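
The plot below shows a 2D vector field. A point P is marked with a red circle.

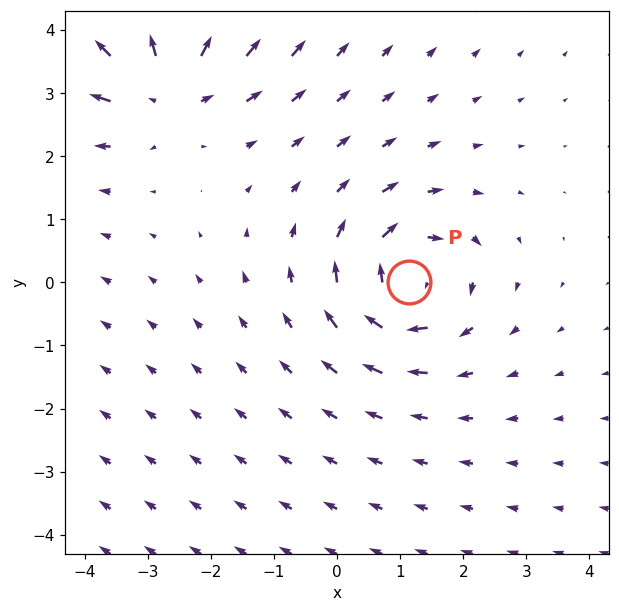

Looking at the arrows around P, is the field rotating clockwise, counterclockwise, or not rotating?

Near P at (1.1, 0.0) the arrows circulate clockwise. The curl (z-component) there is about -4; negative curl means clockwise rotation.

clockwise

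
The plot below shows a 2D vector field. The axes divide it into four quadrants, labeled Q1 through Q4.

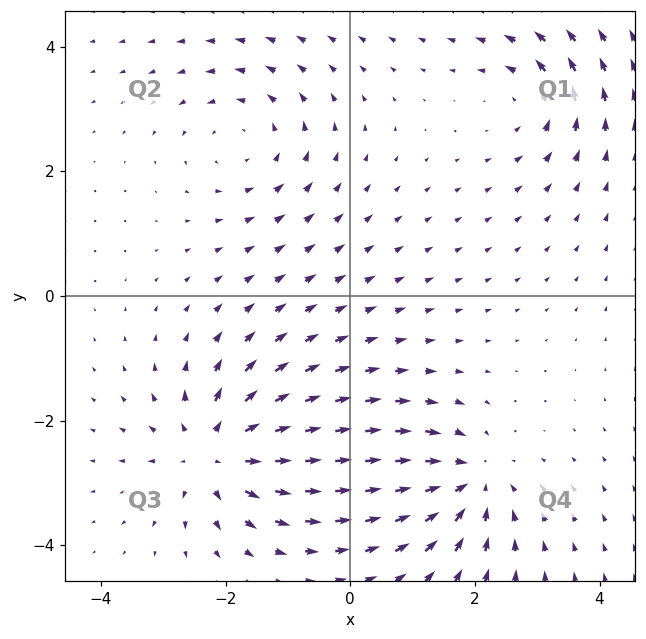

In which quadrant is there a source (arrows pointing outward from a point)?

The source sits at approximately (-2.2, -2.5), which lies in quadrant Q3. The divergence there is about +5, positive as expected for a source.

Q3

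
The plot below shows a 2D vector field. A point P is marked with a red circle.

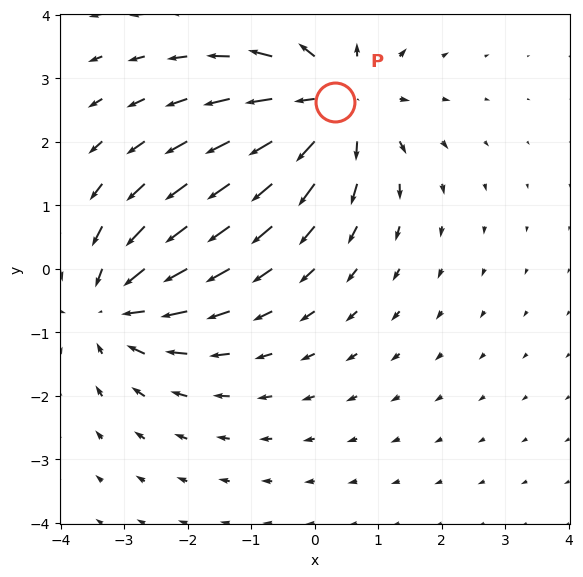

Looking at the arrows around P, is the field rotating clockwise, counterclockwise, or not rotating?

Near P at (0.3, 2.6) the arrows show no circulation. The curl there is ≈0.

not rotating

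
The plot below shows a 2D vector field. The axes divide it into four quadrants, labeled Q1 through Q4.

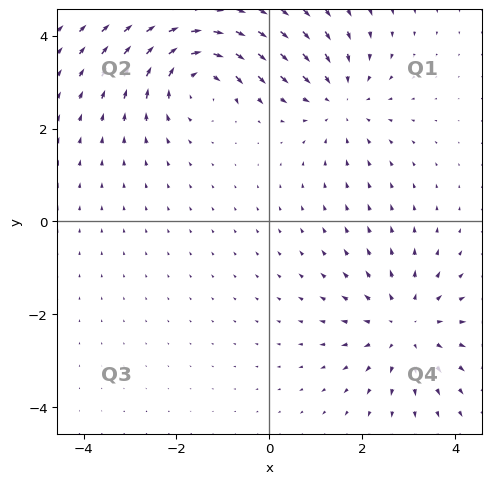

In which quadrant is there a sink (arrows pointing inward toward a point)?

Q1

The sink sits at approximately (1.5, 2.6), which lies in quadrant Q1. The divergence there is about -3, negative as expected for a sink.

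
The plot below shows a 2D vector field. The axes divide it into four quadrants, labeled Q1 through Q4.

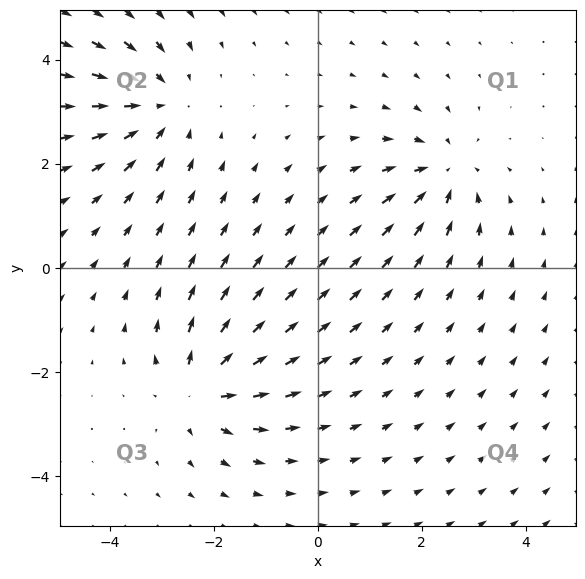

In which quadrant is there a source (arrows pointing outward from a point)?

Q3

The source sits at approximately (-2.3, -2.3), which lies in quadrant Q3. The divergence there is about +5, positive as expected for a source.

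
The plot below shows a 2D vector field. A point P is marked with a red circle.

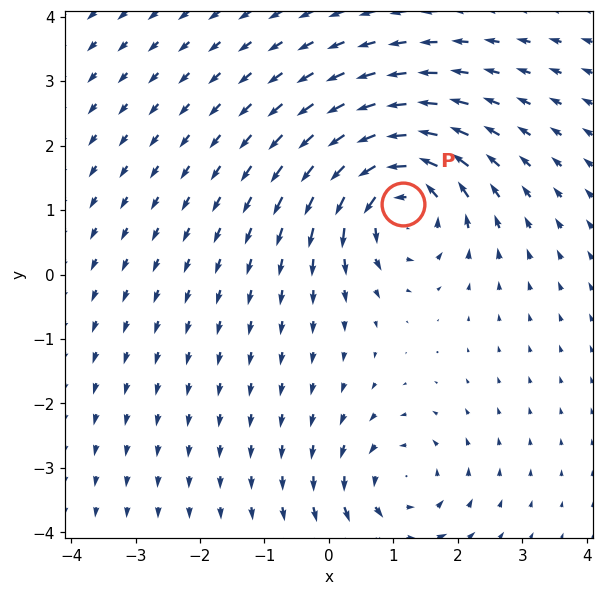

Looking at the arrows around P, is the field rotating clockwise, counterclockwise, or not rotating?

Near P at (1.1, 1.1) the arrows circulate counterclockwise. The curl (z-component) there is about +6; positive curl means counterclockwise rotation.

counterclockwise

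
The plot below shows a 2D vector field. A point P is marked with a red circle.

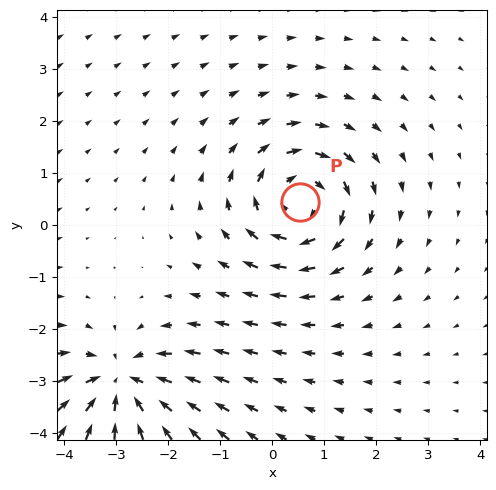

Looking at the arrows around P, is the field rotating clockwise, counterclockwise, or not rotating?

clockwise

Near P at (0.5, 0.4) the arrows circulate clockwise. The curl (z-component) there is about -5; negative curl means clockwise rotation.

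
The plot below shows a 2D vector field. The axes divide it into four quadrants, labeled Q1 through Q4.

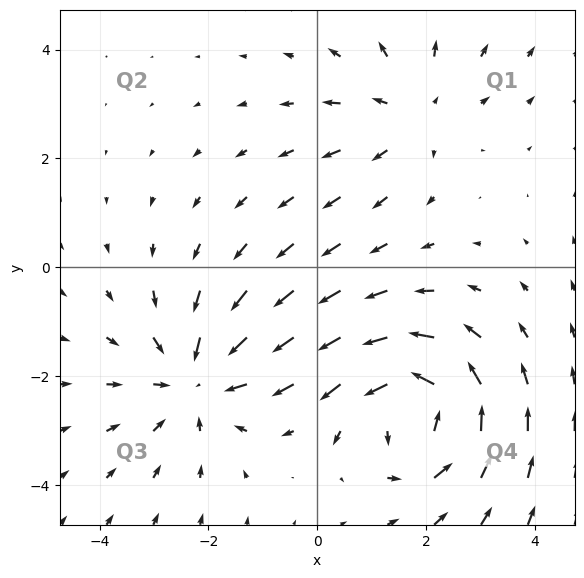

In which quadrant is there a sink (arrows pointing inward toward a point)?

Q3

The sink sits at approximately (-2.2, -2.1), which lies in quadrant Q3. The divergence there is about -4, negative as expected for a sink.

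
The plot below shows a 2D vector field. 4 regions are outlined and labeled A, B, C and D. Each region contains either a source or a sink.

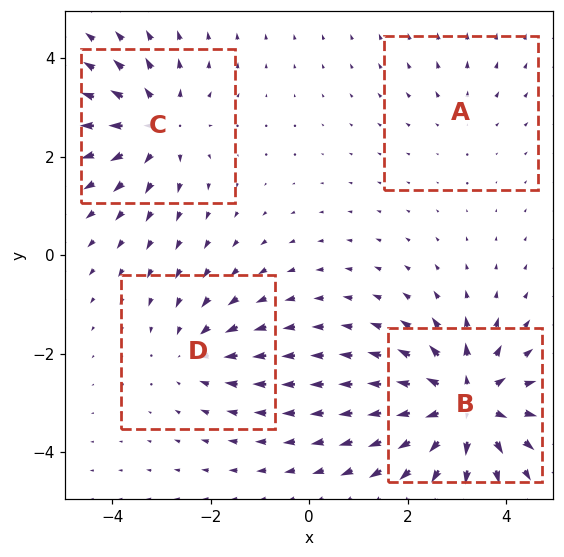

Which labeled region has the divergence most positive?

Divergence at each region's feature centre — A: about +2, B: about +8, C: about +5, D: about -4. Region B is most positive.

B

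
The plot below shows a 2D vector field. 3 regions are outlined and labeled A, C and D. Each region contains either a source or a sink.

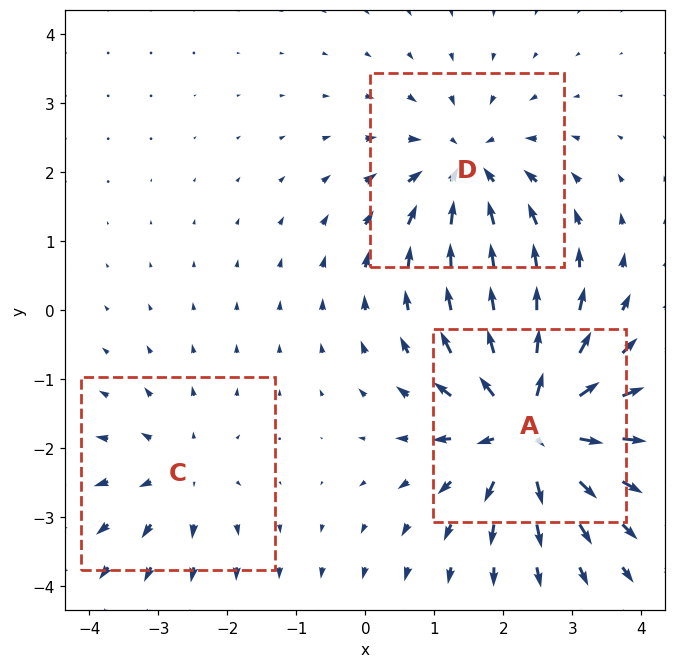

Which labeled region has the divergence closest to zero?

Divergence at each region's feature centre — A: about +5, C: about +2, D: about -3. Region C is closest to zero.

C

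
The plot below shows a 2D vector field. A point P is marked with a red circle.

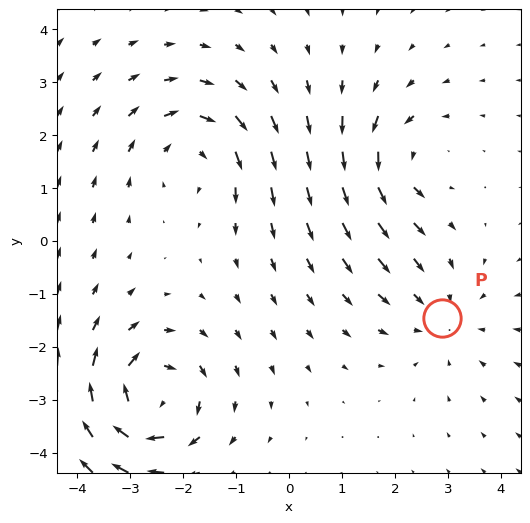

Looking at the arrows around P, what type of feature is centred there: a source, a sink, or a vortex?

At P (2.9, -1.5) the arrows converge inward. Divergence about -3, curl ≈0 — negative divergence with near-zero curl is a sink.

sink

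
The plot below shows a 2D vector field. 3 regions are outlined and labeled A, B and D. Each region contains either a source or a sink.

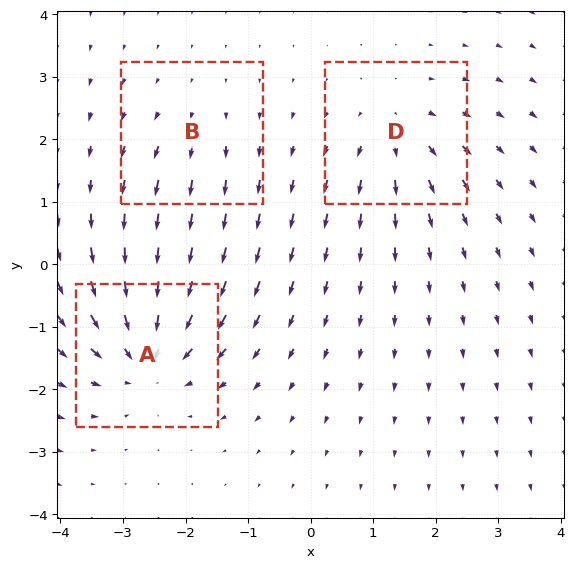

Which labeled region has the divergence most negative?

A

Divergence at each region's feature centre — A: about -5, B: about +2, D: about +3. Region A is most negative.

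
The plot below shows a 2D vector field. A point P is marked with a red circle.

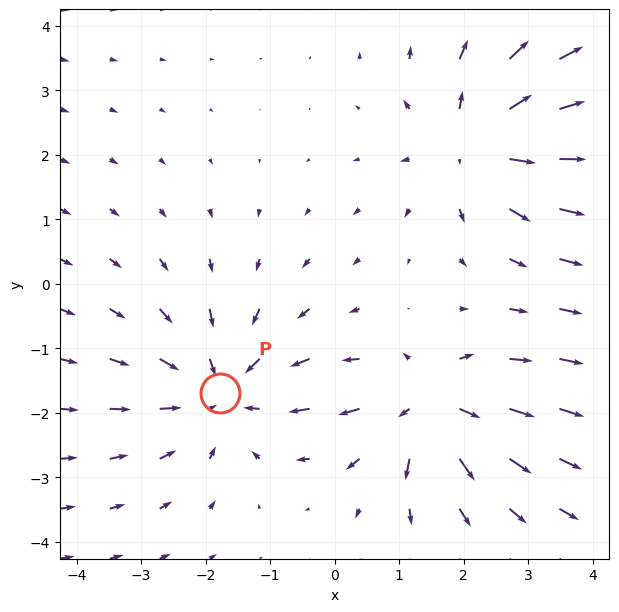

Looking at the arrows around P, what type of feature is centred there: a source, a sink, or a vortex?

At P (-1.8, -1.7) the arrows converge inward. Divergence about -3, curl ≈0 — negative divergence with near-zero curl is a sink.

sink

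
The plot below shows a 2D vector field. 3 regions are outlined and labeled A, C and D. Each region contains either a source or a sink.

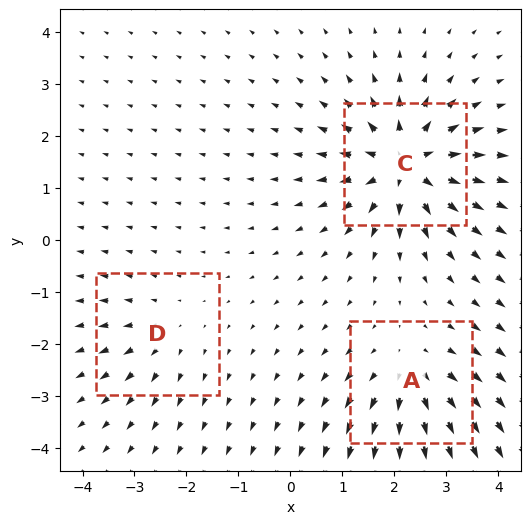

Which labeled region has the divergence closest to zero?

Divergence at each region's feature centre — A: about +4, C: about +6, D: about +2. Region D is closest to zero.

D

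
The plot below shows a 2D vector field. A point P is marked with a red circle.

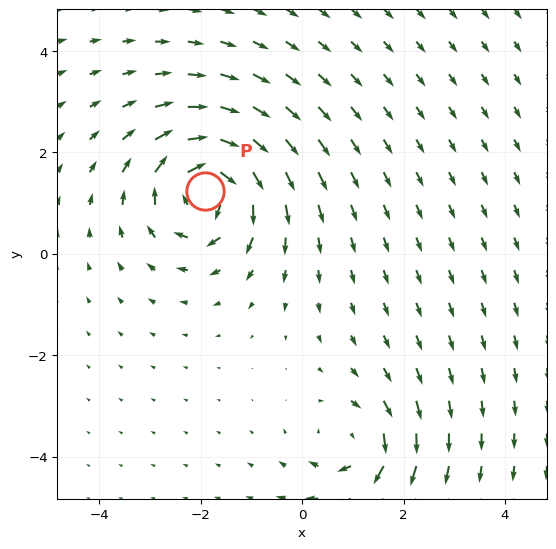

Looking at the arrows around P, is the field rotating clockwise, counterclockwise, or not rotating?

Near P at (-1.9, 1.2) the arrows circulate clockwise. The curl (z-component) there is about -5; negative curl means clockwise rotation.

clockwise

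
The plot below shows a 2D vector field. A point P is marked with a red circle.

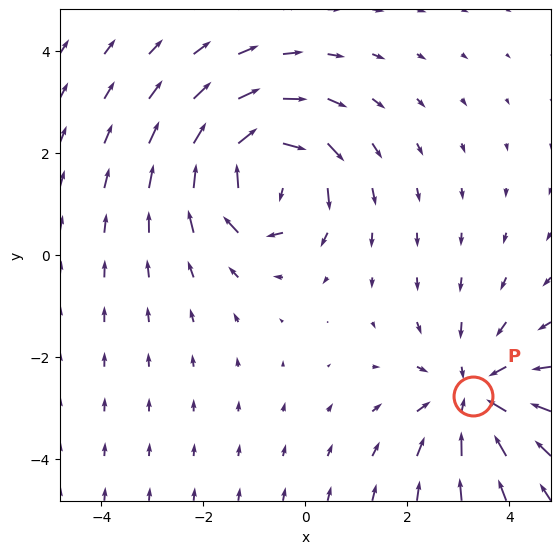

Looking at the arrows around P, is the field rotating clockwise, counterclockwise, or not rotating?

not rotating

Near P at (3.3, -2.8) the arrows show no circulation. The curl there is ≈0.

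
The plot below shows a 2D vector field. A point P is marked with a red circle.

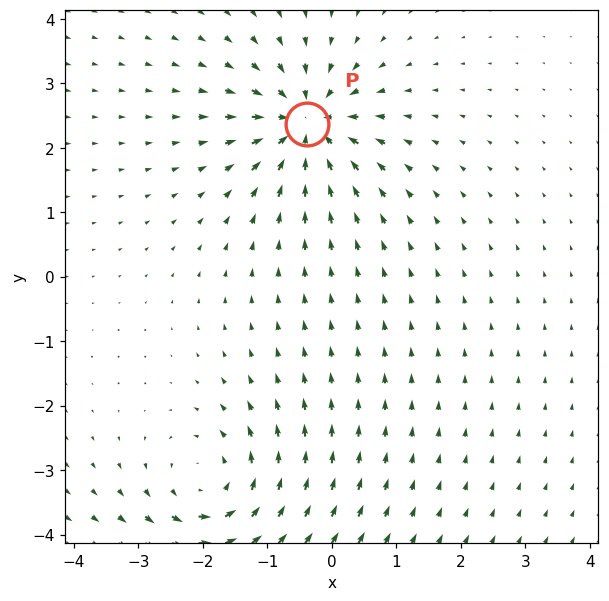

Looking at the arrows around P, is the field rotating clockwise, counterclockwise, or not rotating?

not rotating

Near P at (-0.4, 2.4) the arrows show no circulation. The curl there is ≈0.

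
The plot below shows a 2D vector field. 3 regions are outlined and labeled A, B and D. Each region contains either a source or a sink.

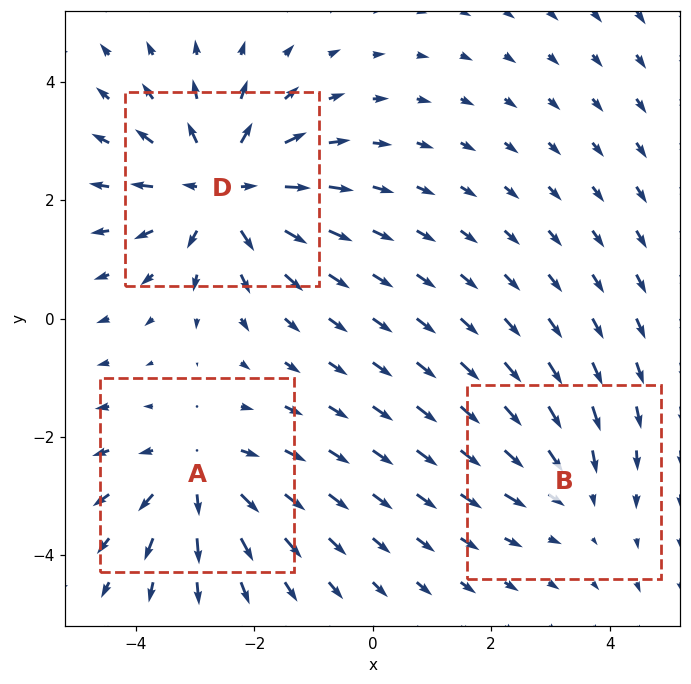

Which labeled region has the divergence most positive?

D

Divergence at each region's feature centre — A: about +3, B: about -2, D: about +4. Region D is most positive.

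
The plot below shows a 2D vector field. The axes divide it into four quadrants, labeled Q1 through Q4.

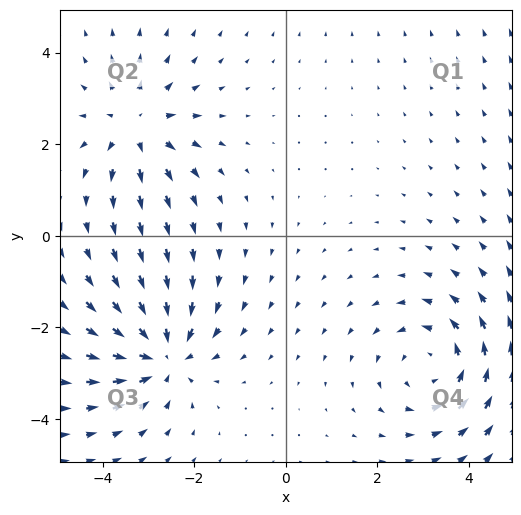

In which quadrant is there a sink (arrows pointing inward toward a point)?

The sink sits at approximately (-2.7, -2.6), which lies in quadrant Q3. The divergence there is about -5, negative as expected for a sink.

Q3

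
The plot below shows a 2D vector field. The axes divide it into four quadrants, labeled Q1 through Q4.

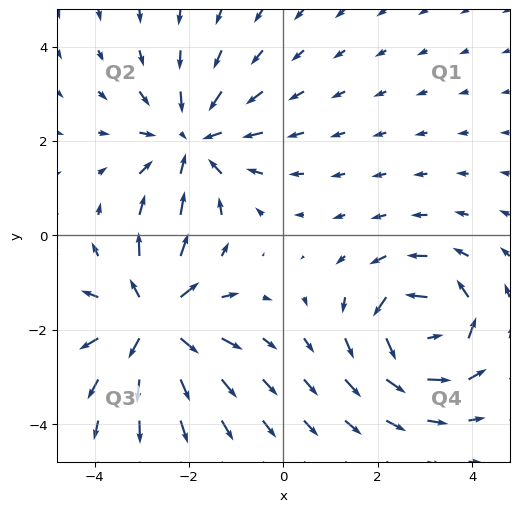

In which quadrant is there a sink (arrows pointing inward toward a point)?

Q2

The sink sits at approximately (-1.9, 2.0), which lies in quadrant Q2. The divergence there is about -3, negative as expected for a sink.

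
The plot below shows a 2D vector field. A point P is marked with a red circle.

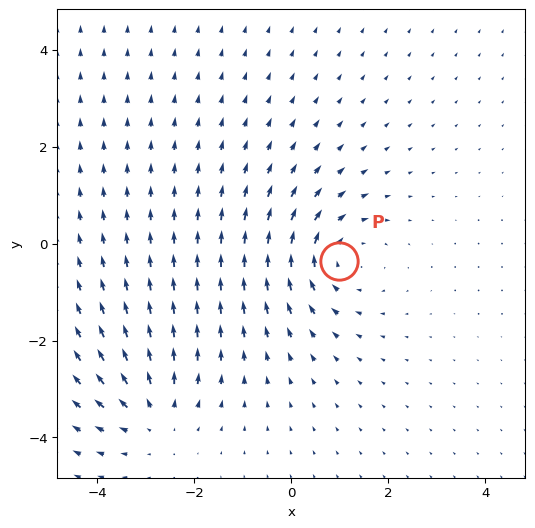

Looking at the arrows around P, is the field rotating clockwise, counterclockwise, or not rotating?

Near P at (1.0, -0.4) the arrows circulate clockwise. The curl (z-component) there is about -4; negative curl means clockwise rotation.

clockwise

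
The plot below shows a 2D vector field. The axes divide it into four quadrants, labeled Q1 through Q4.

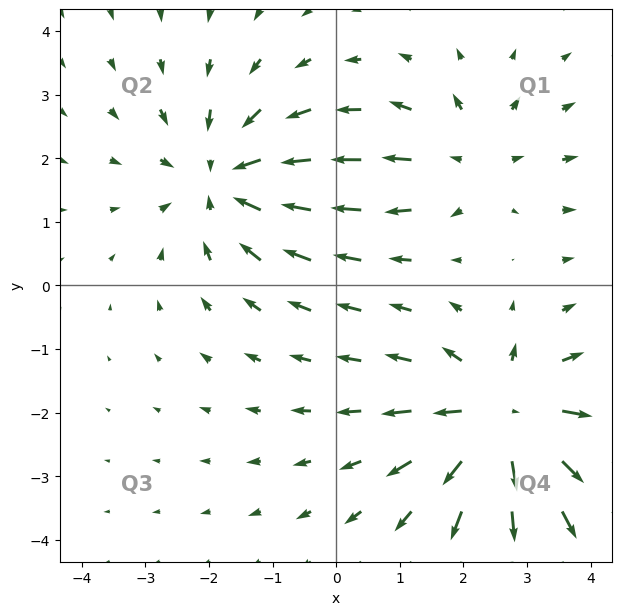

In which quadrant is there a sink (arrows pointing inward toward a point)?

Q2

The sink sits at approximately (-1.7, 1.7), which lies in quadrant Q2. The divergence there is about -4, negative as expected for a sink.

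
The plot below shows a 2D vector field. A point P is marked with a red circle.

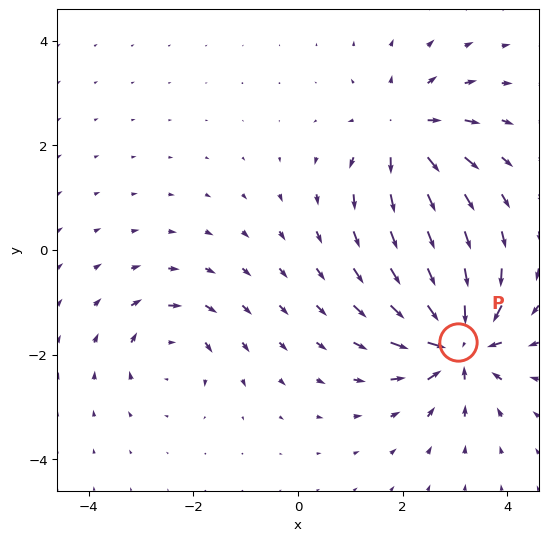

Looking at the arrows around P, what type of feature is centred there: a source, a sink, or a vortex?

sink

At P (3.1, -1.8) the arrows converge inward. Divergence about -7, curl ≈0 — negative divergence with near-zero curl is a sink.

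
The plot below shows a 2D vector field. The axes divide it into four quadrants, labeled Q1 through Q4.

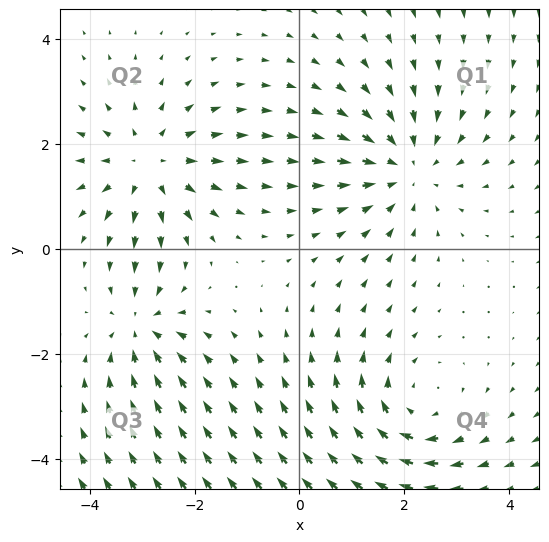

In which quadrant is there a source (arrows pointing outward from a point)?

Q2

The source sits at approximately (-2.9, 1.6), which lies in quadrant Q2. The divergence there is about +3, positive as expected for a source.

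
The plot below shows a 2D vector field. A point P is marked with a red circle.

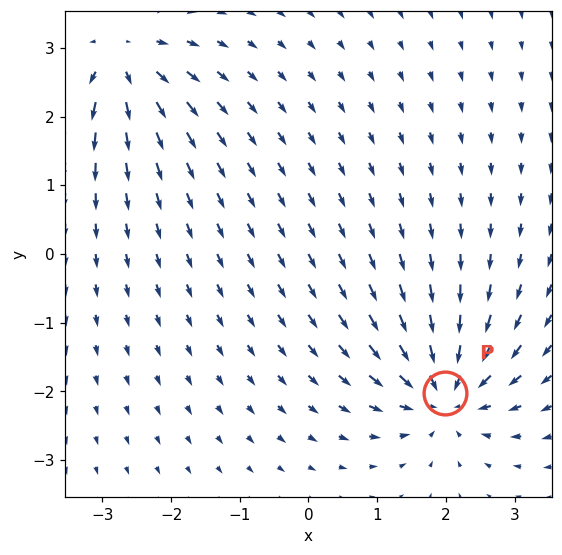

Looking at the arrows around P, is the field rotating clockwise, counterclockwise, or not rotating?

Near P at (2.0, -2.0) the arrows show no circulation. The curl there is ≈0.

not rotating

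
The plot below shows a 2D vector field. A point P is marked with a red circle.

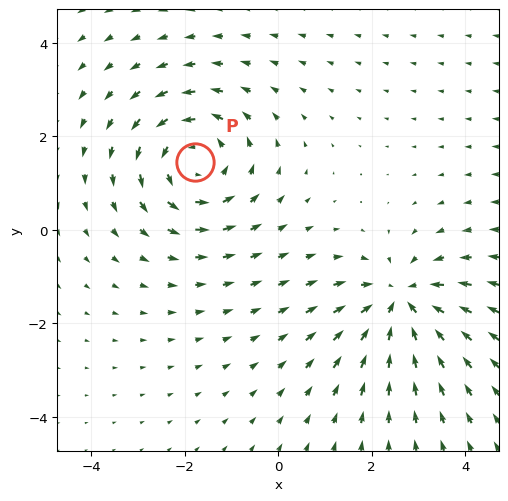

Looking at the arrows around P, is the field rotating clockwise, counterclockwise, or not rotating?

Near P at (-1.8, 1.5) the arrows circulate counterclockwise. The curl (z-component) there is about +2; positive curl means counterclockwise rotation.

counterclockwise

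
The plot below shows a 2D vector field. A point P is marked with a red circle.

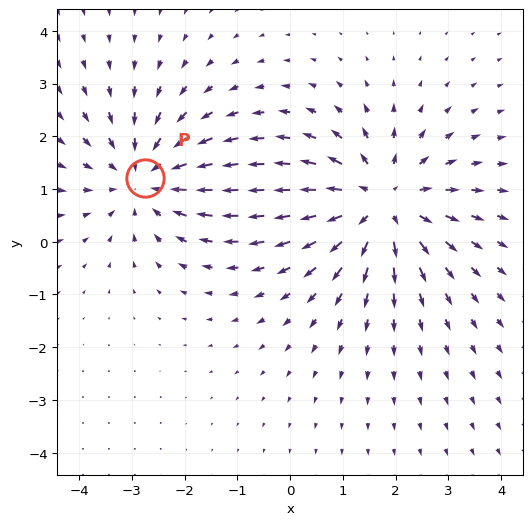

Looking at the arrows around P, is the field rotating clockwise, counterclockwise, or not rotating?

Near P at (-2.8, 1.2) the arrows show no circulation. The curl there is ≈0.

not rotating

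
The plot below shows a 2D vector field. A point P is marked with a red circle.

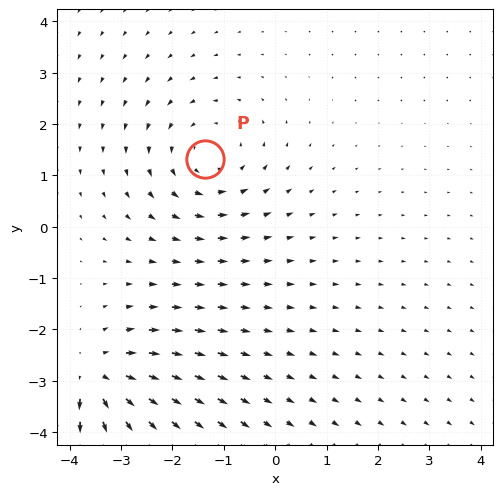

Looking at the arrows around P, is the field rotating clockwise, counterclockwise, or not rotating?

counterclockwise

Near P at (-1.4, 1.3) the arrows circulate counterclockwise. The curl (z-component) there is about +3; positive curl means counterclockwise rotation.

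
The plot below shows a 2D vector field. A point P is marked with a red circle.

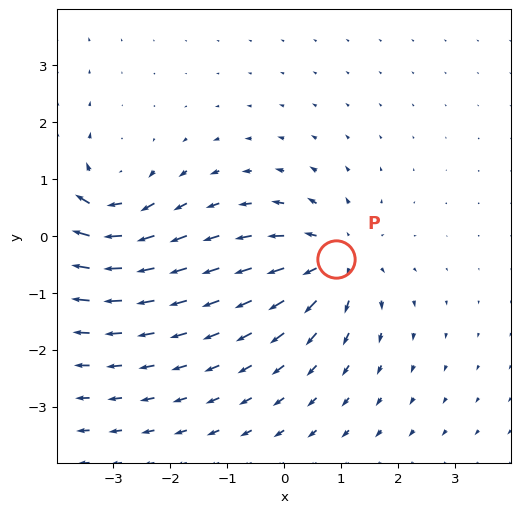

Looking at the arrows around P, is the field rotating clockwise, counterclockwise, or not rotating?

Near P at (0.9, -0.4) the arrows show no circulation. The curl there is ≈0.

not rotating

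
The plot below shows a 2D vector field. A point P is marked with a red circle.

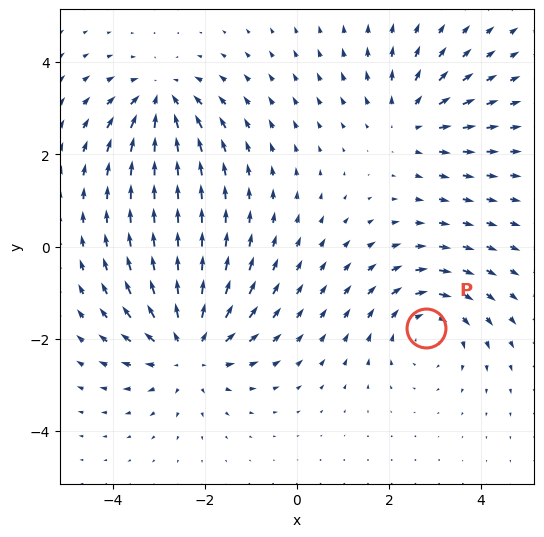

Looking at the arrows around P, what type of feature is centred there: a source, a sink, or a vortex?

vortex

At P (2.8, -1.8) the arrows circulate clockwise. Divergence ≈0, curl about -3 — near-zero divergence with nonzero curl is a vortex.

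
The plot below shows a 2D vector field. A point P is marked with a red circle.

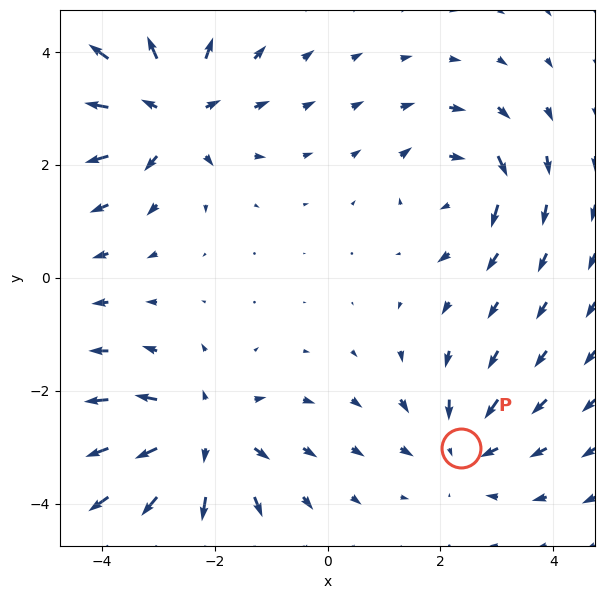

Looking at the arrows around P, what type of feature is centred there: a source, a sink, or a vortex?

sink

At P (2.4, -3.0) the arrows converge inward. Divergence about -3, curl ≈0 — negative divergence with near-zero curl is a sink.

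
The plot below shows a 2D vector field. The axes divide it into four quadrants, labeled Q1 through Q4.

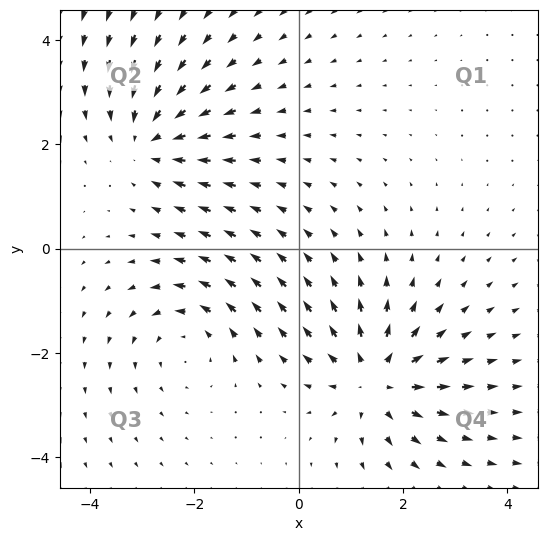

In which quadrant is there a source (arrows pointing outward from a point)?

The source sits at approximately (1.5, -2.5), which lies in quadrant Q4. The divergence there is about +4, positive as expected for a source.

Q4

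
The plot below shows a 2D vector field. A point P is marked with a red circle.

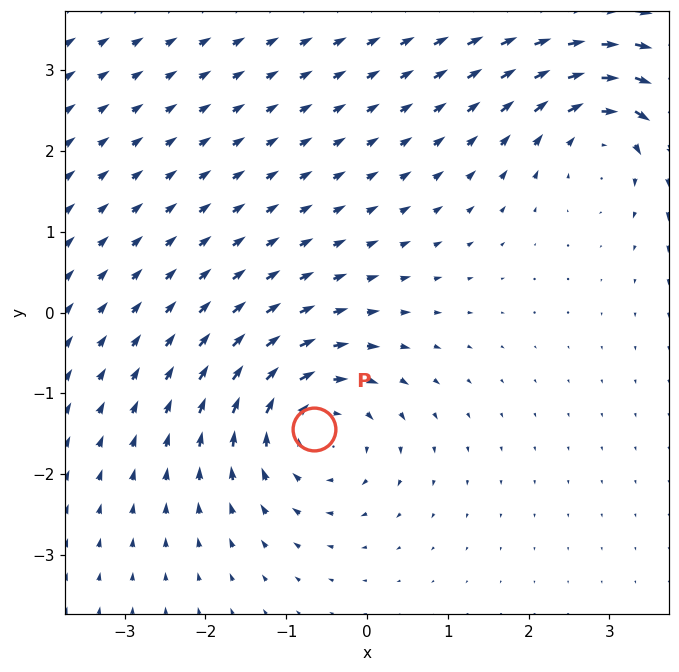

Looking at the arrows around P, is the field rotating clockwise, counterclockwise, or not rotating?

clockwise

Near P at (-0.7, -1.4) the arrows circulate clockwise. The curl (z-component) there is about -5; negative curl means clockwise rotation.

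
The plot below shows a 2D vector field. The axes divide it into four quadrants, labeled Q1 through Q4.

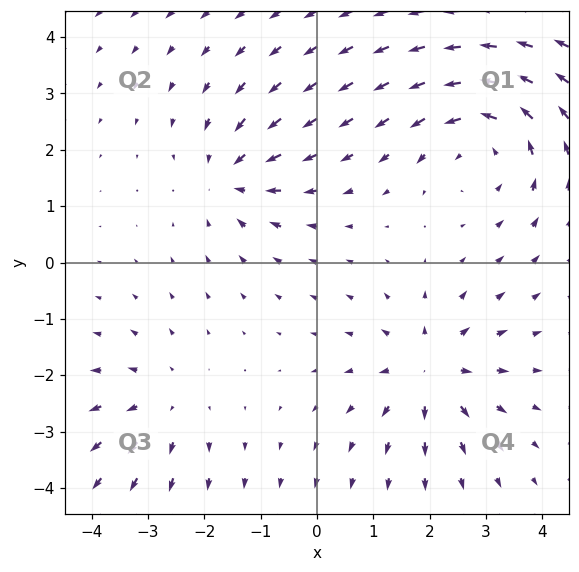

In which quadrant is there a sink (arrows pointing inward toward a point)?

The sink sits at approximately (-1.5, 1.5), which lies in quadrant Q2. The divergence there is about -4, negative as expected for a sink.

Q2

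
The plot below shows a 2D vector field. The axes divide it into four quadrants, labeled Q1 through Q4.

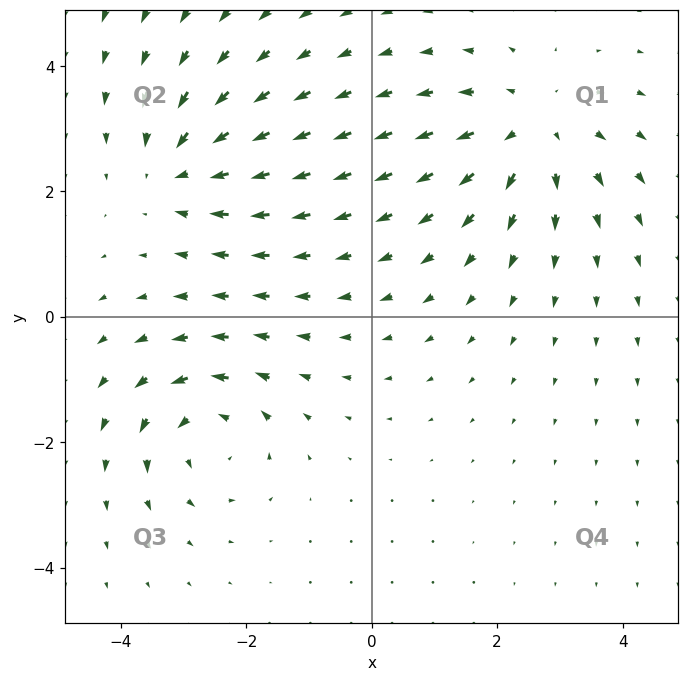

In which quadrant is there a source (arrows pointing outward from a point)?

Q1

The source sits at approximately (2.6, 3.0), which lies in quadrant Q1. The divergence there is about +4, positive as expected for a source.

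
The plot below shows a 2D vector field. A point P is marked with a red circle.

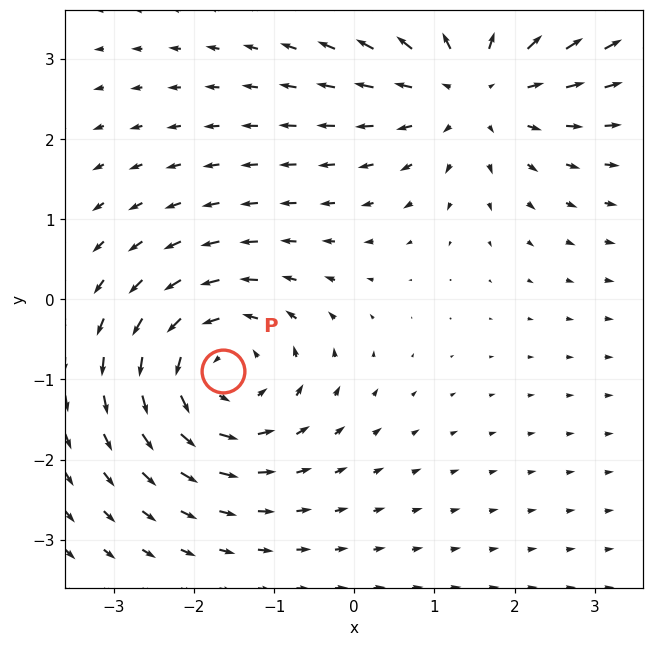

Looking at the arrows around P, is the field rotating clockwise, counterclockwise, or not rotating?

Near P at (-1.6, -0.9) the arrows circulate counterclockwise. The curl (z-component) there is about +4; positive curl means counterclockwise rotation.

counterclockwise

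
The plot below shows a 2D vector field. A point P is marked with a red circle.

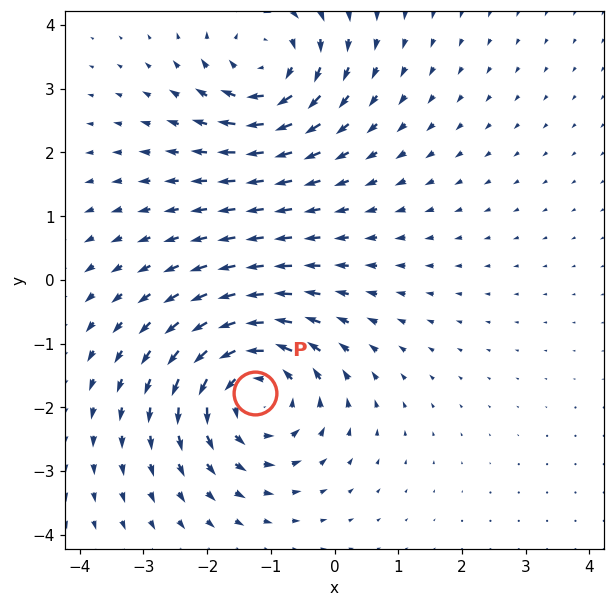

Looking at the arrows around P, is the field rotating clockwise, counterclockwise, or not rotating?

counterclockwise

Near P at (-1.3, -1.8) the arrows circulate counterclockwise. The curl (z-component) there is about +5; positive curl means counterclockwise rotation.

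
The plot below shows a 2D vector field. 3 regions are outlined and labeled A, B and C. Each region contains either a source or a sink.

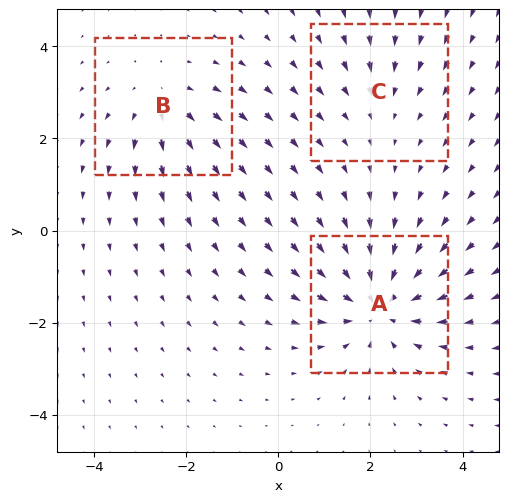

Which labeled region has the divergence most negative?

A

Divergence at each region's feature centre — A: about -5, B: about +3, C: about -2. Region A is most negative.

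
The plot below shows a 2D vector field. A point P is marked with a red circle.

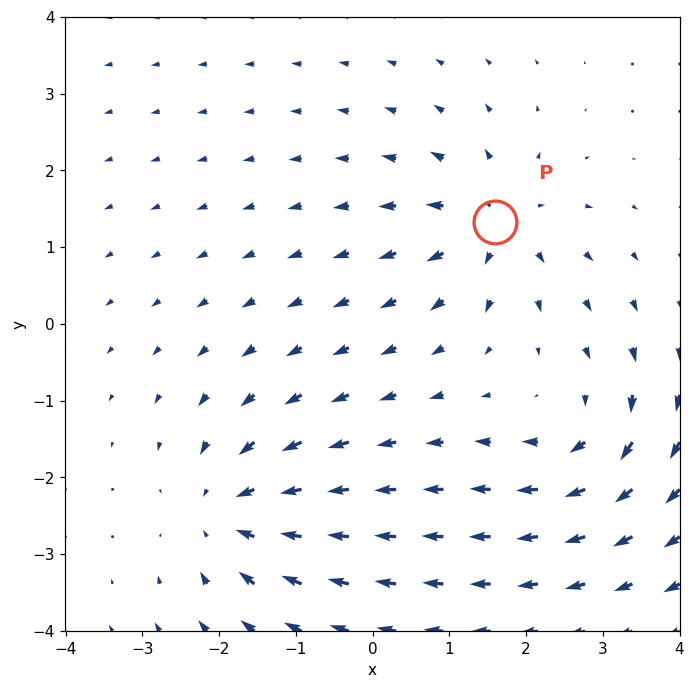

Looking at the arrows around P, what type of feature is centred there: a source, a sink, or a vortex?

At P (1.6, 1.3) the arrows spread outward. Divergence about +5, curl ≈0 — positive divergence with near-zero curl is a source.

source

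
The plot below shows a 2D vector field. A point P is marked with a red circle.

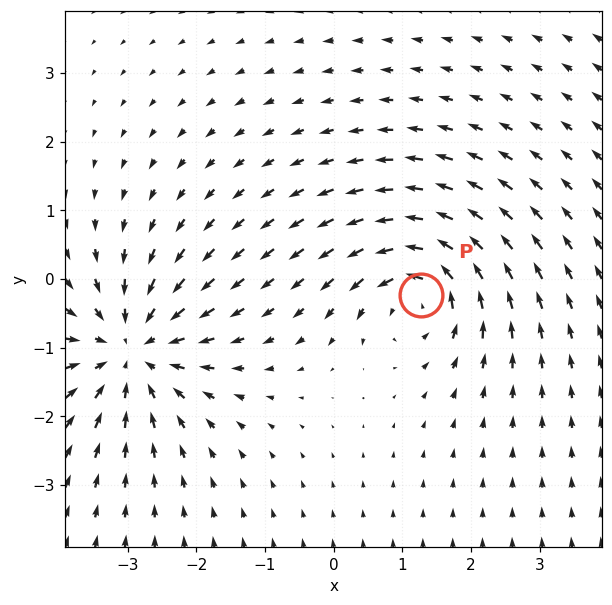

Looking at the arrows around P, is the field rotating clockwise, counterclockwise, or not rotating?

Near P at (1.3, -0.2) the arrows circulate counterclockwise. The curl (z-component) there is about +4; positive curl means counterclockwise rotation.

counterclockwise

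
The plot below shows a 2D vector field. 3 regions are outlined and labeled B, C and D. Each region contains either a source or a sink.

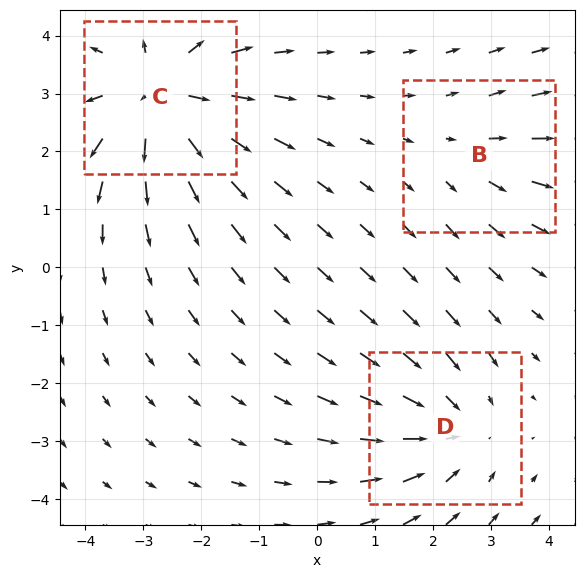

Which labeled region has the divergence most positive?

Divergence at each region's feature centre — B: about +2, C: about +4, D: about -3. Region C is most positive.

C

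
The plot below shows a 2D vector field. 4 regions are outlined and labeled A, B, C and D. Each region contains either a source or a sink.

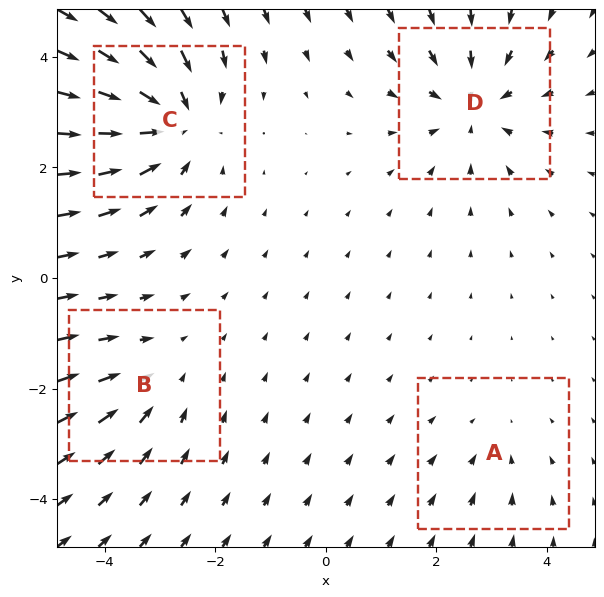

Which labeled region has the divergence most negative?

Divergence at each region's feature centre — A: about -2, B: about -3, C: about -6, D: about -5. Region C is most negative.

C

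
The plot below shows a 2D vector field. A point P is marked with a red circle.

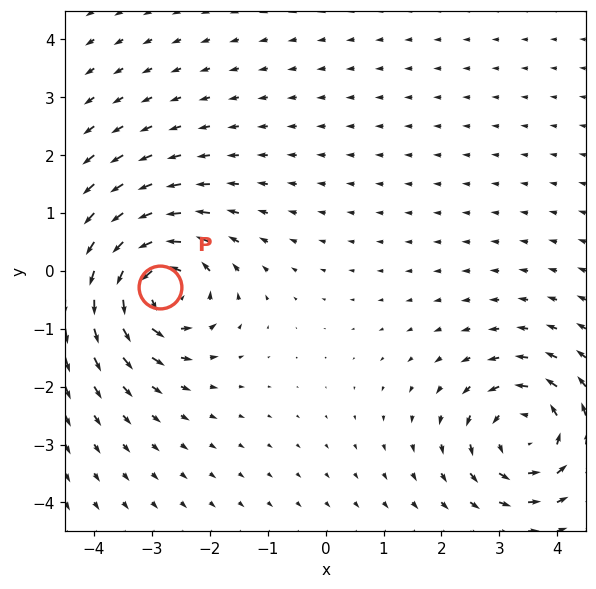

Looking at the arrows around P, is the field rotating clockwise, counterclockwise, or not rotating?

counterclockwise

Near P at (-2.9, -0.3) the arrows circulate counterclockwise. The curl (z-component) there is about +6; positive curl means counterclockwise rotation.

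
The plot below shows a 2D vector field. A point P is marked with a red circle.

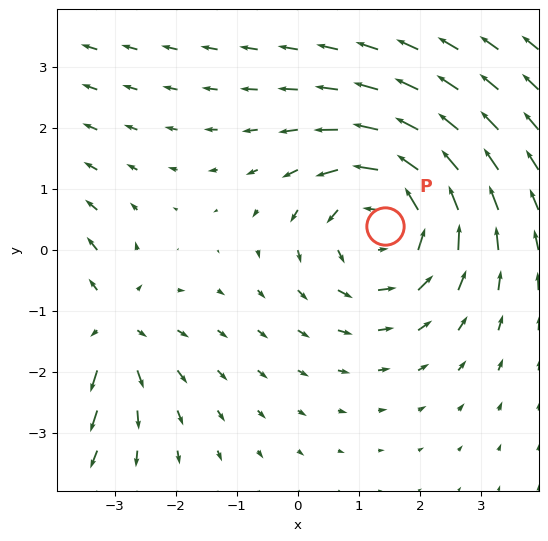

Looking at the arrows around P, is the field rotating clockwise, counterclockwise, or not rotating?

counterclockwise

Near P at (1.4, 0.4) the arrows circulate counterclockwise. The curl (z-component) there is about +4; positive curl means counterclockwise rotation.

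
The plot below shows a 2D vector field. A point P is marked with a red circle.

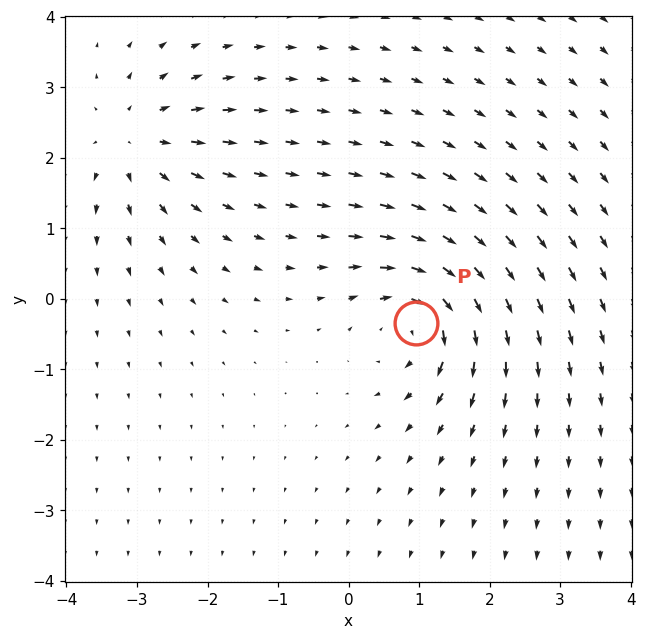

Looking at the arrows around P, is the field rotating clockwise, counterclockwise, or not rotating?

clockwise

Near P at (1.0, -0.3) the arrows circulate clockwise. The curl (z-component) there is about -5; negative curl means clockwise rotation.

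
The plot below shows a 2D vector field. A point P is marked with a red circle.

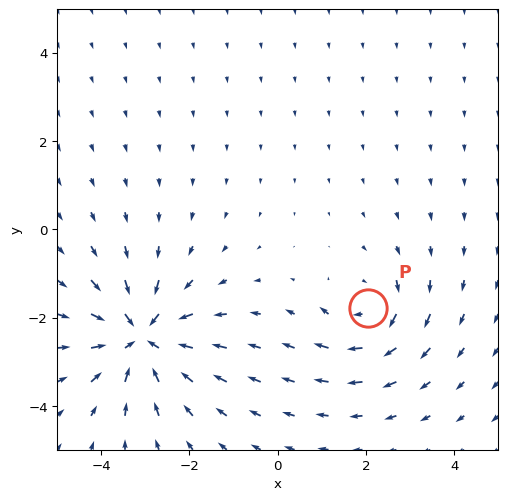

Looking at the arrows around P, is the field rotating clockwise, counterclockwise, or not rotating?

clockwise

Near P at (2.0, -1.8) the arrows circulate clockwise. The curl (z-component) there is about -4; negative curl means clockwise rotation.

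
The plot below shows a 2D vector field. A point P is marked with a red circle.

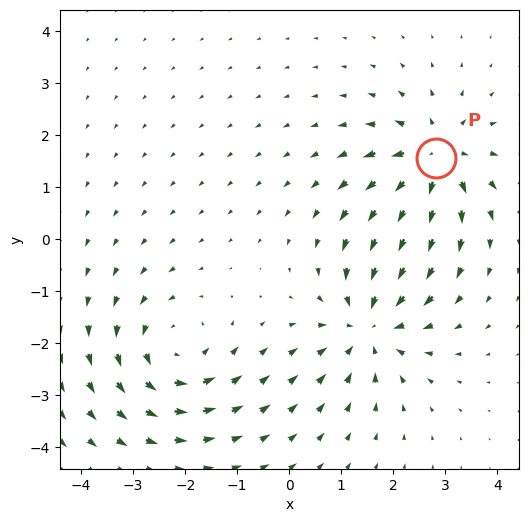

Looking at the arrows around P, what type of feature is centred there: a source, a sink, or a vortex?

At P (2.8, 1.6) the arrows spread outward. Divergence about +5, curl ≈0 — positive divergence with near-zero curl is a source.

source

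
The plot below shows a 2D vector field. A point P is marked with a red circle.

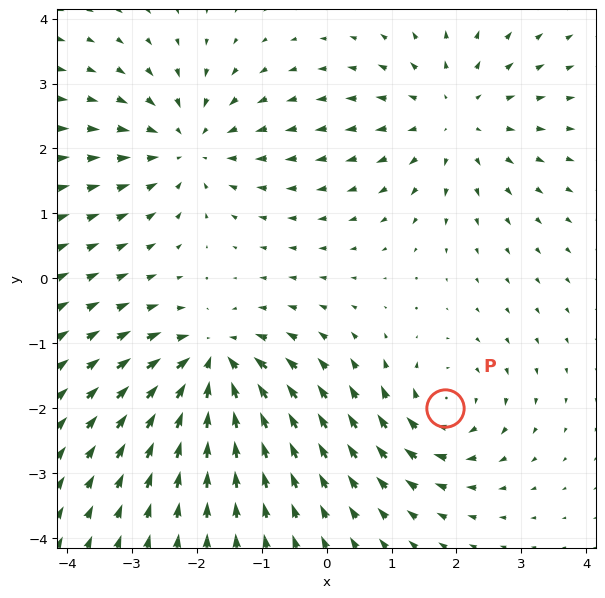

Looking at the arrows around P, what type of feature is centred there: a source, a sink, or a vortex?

At P (1.8, -2.0) the arrows circulate clockwise. Divergence ≈0, curl about -5 — near-zero divergence with nonzero curl is a vortex.

vortex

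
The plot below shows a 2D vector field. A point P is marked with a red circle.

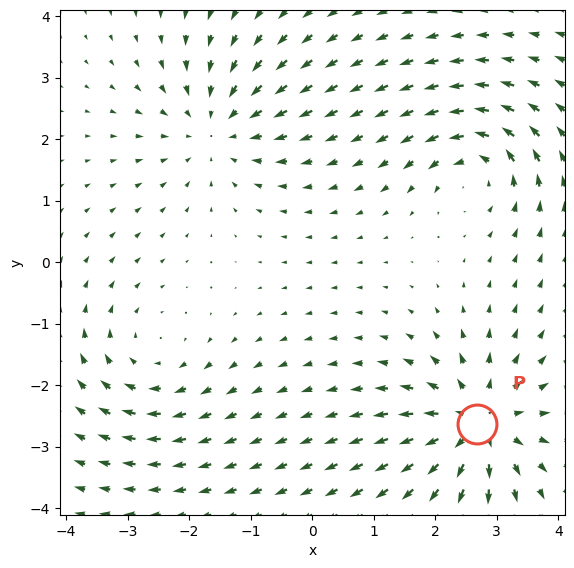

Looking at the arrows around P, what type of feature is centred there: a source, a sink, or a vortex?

At P (2.7, -2.6) the arrows spread outward. Divergence about +5, curl ≈0 — positive divergence with near-zero curl is a source.

source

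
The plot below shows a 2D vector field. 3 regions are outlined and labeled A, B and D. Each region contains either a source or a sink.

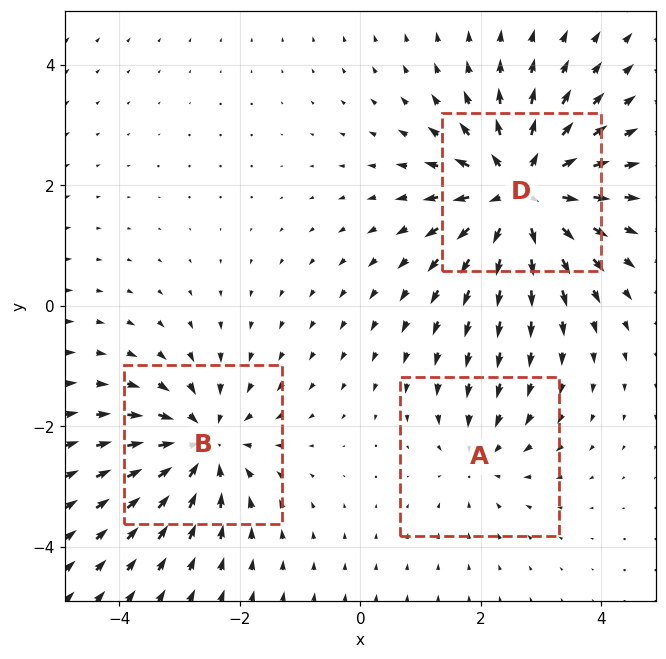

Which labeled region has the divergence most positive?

D

Divergence at each region's feature centre — A: about -2, B: about -4, D: about +5. Region D is most positive.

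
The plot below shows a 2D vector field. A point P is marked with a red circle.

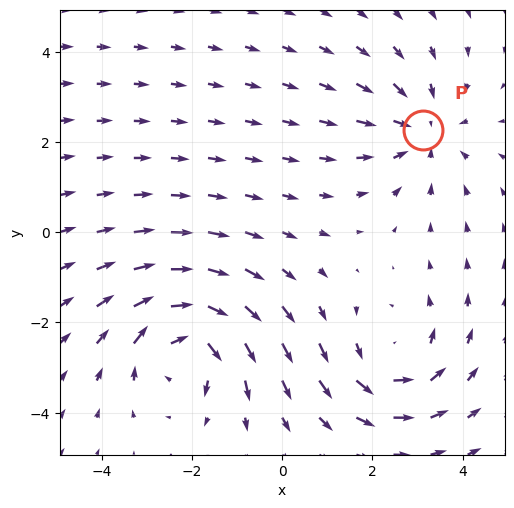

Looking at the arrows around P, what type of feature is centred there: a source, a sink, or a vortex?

sink

At P (3.1, 2.3) the arrows converge inward. Divergence about -2, curl ≈0 — negative divergence with near-zero curl is a sink.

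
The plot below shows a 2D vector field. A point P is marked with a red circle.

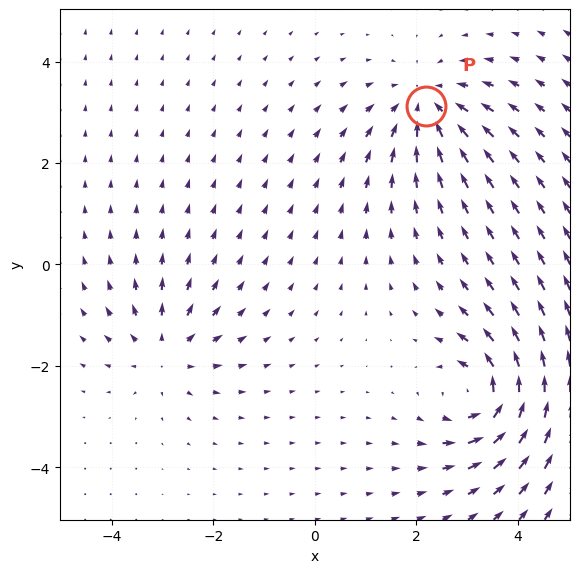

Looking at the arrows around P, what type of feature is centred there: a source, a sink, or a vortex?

sink

At P (2.2, 3.1) the arrows converge inward. Divergence about -4, curl ≈0 — negative divergence with near-zero curl is a sink.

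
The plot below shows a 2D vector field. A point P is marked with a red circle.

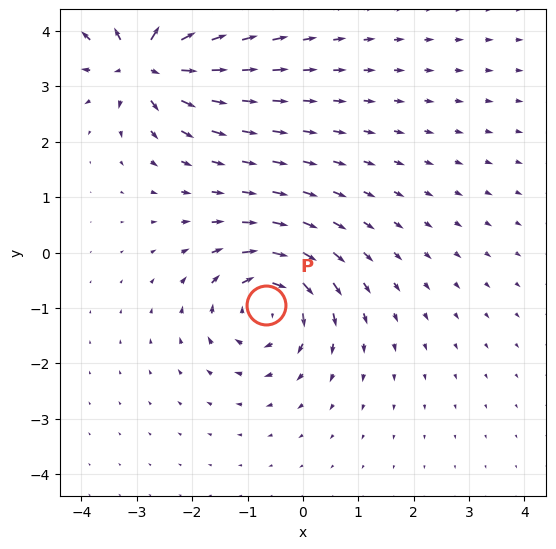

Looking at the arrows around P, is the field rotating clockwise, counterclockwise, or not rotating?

clockwise

Near P at (-0.7, -1.0) the arrows circulate clockwise. The curl (z-component) there is about -5; negative curl means clockwise rotation.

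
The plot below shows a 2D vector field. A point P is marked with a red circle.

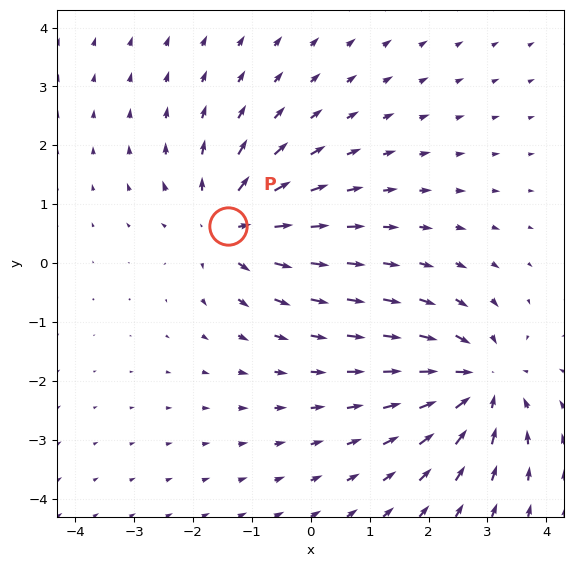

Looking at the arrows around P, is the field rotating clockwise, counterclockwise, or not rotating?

not rotating

Near P at (-1.4, 0.6) the arrows show no circulation. The curl there is ≈0.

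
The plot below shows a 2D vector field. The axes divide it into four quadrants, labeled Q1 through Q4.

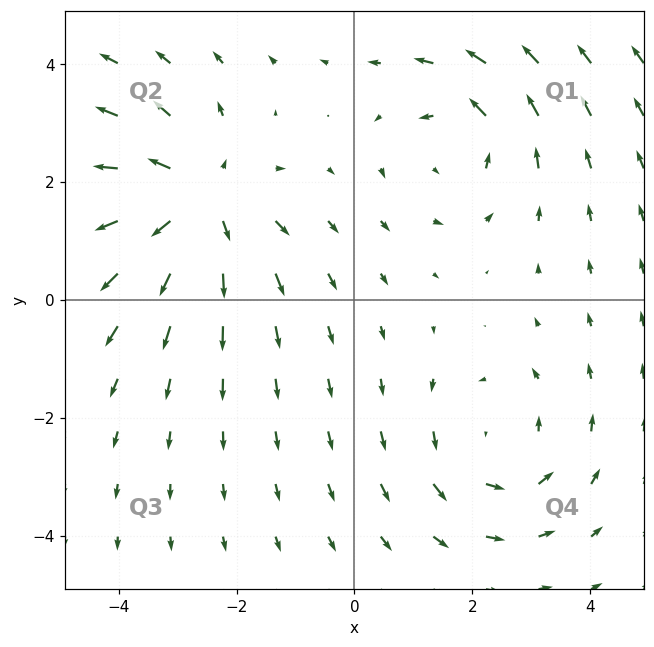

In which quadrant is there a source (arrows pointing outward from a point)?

The source sits at approximately (-2.6, 1.7), which lies in quadrant Q2. The divergence there is about +3, positive as expected for a source.

Q2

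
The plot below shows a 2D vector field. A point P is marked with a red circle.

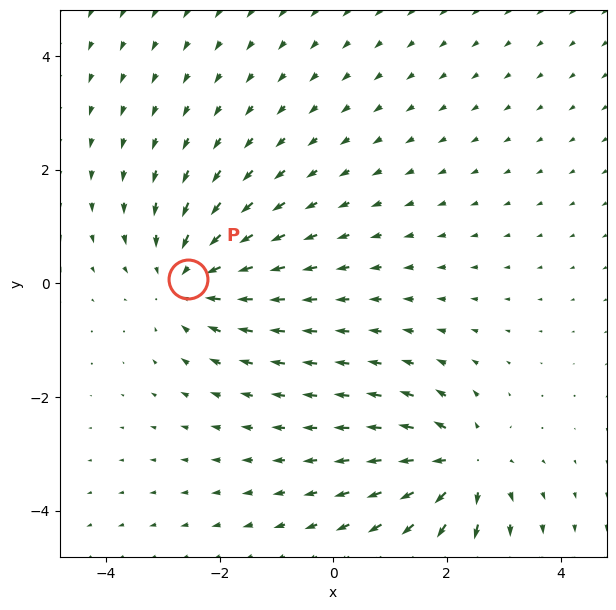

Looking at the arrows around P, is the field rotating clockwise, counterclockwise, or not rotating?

not rotating

Near P at (-2.5, 0.1) the arrows show no circulation. The curl there is ≈0.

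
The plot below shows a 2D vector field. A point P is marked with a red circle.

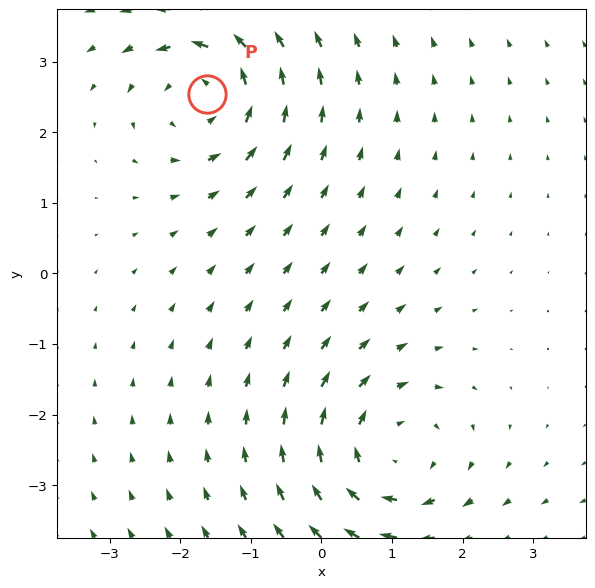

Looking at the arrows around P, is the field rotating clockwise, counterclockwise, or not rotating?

Near P at (-1.6, 2.5) the arrows circulate counterclockwise. The curl (z-component) there is about +4; positive curl means counterclockwise rotation.

counterclockwise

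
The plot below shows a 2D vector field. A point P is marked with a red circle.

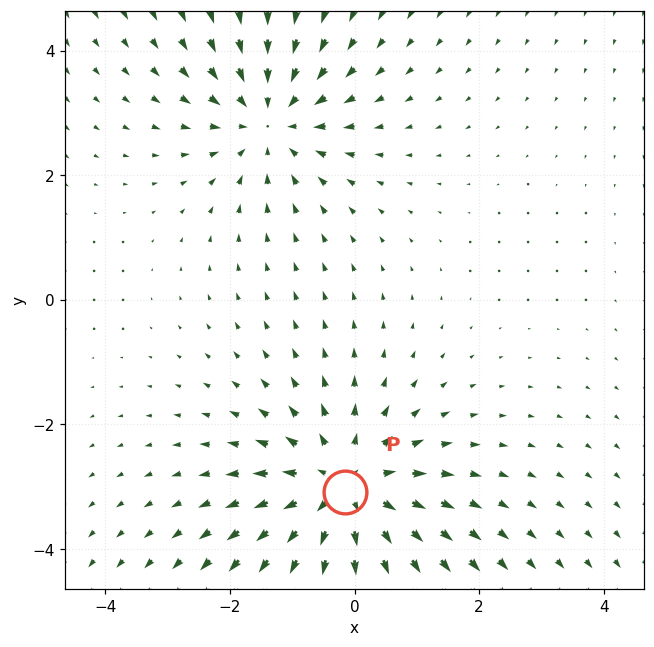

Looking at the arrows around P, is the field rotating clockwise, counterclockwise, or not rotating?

not rotating

Near P at (-0.2, -3.1) the arrows show no circulation. The curl there is ≈0.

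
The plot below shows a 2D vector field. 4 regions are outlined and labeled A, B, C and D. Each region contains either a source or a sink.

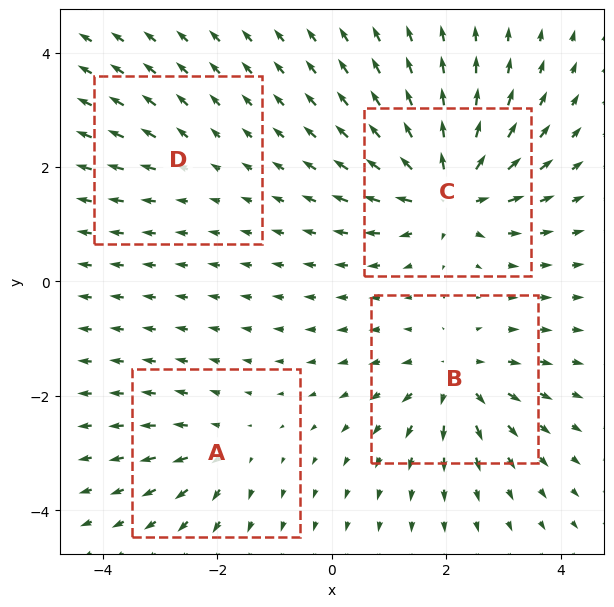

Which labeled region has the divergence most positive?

C

Divergence at each region's feature centre — A: about +4, B: about +6, C: about +9, D: about +2. Region C is most positive.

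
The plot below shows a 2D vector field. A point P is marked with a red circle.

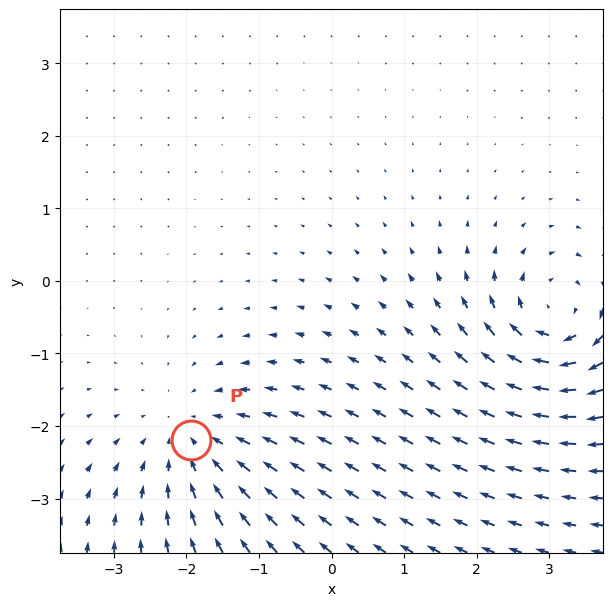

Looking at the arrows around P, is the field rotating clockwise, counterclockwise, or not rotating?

not rotating

Near P at (-1.9, -2.2) the arrows show no circulation. The curl there is ≈0.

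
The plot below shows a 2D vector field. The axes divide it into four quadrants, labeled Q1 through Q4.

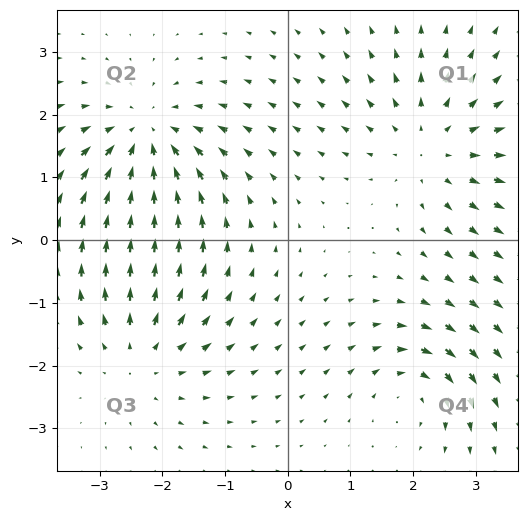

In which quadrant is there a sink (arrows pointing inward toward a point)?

The sink sits at approximately (-2.3, 1.6), which lies in quadrant Q2. The divergence there is about -5, negative as expected for a sink.

Q2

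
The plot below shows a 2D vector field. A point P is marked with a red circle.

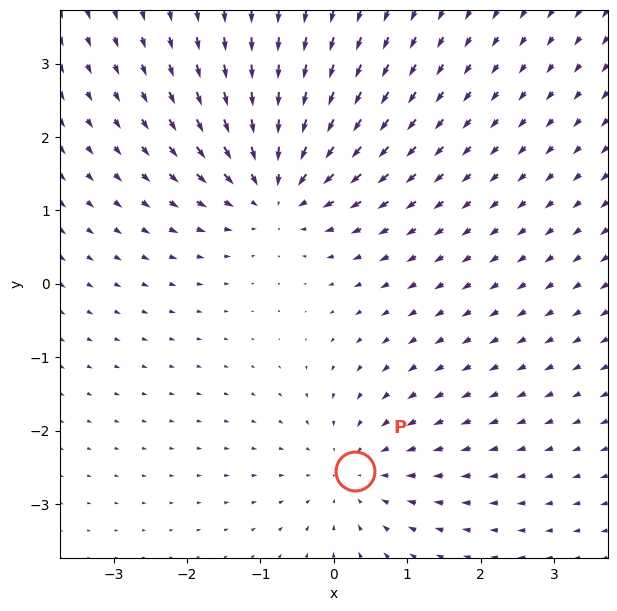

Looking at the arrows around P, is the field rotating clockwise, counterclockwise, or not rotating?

Near P at (0.3, -2.5) the arrows show no circulation. The curl there is ≈0.

not rotating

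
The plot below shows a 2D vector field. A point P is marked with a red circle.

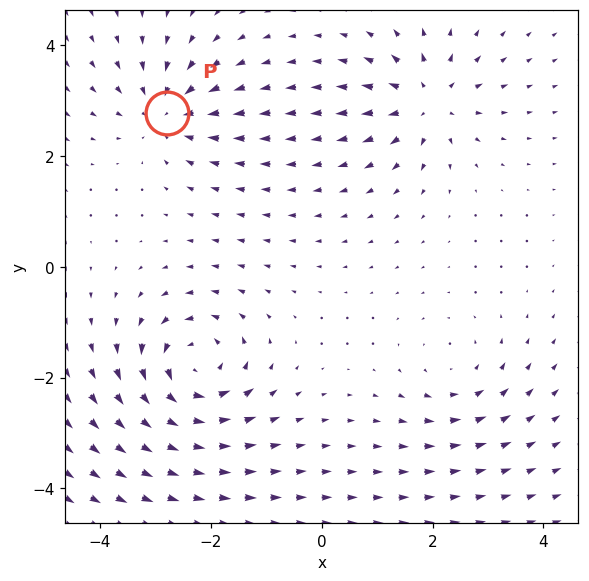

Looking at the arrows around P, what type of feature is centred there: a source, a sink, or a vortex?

At P (-2.8, 2.8) the arrows converge inward. Divergence about -4, curl ≈0 — negative divergence with near-zero curl is a sink.

sink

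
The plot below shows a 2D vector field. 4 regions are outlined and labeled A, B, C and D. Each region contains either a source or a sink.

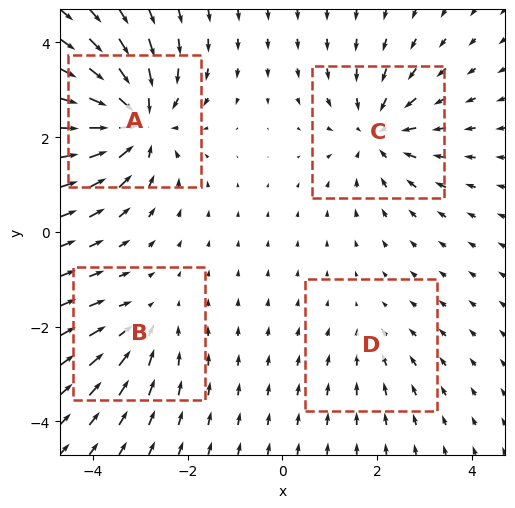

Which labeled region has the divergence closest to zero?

D

Divergence at each region's feature centre — A: about -8, B: about -3, C: about -5, D: about -2. Region D is closest to zero.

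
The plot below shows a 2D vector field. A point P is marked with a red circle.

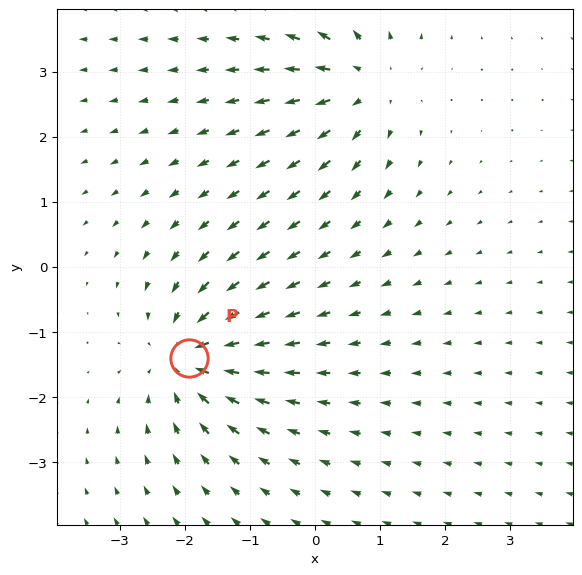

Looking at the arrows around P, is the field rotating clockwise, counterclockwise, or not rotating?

not rotating

Near P at (-1.9, -1.4) the arrows show no circulation. The curl there is ≈0.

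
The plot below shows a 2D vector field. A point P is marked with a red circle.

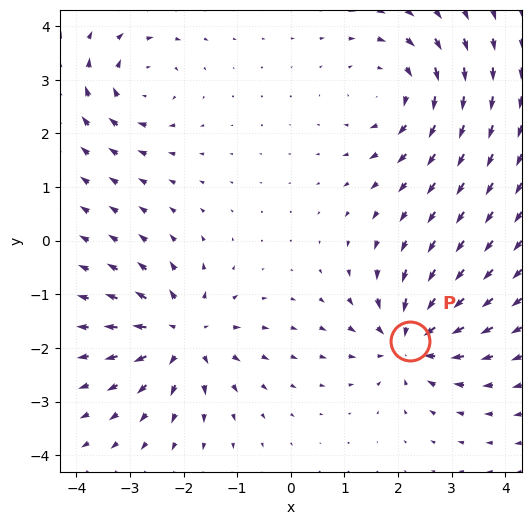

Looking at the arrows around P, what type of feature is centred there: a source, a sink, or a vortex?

At P (2.2, -1.9) the arrows converge inward. Divergence about -6, curl ≈0 — negative divergence with near-zero curl is a sink.

sink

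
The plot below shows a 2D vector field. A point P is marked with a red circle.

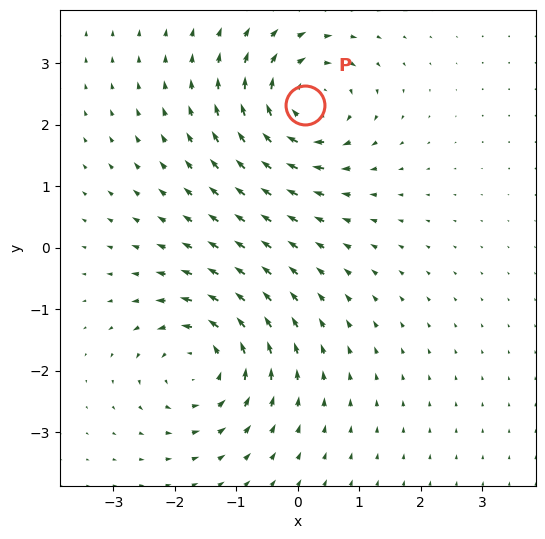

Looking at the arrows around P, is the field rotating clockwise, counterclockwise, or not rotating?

clockwise

Near P at (0.1, 2.3) the arrows circulate clockwise. The curl (z-component) there is about -3; negative curl means clockwise rotation.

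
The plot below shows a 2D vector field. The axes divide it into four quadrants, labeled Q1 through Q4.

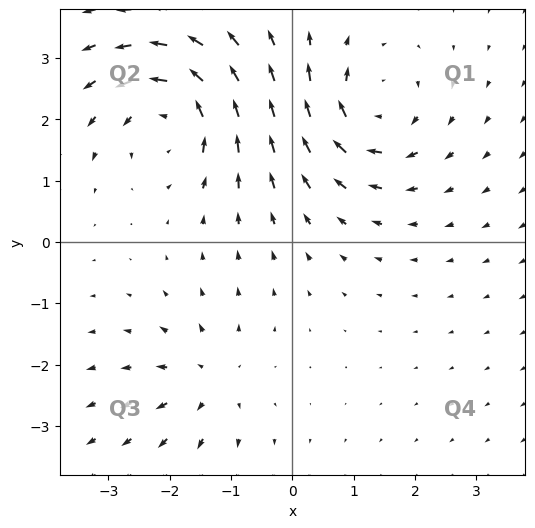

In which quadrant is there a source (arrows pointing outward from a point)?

The source sits at approximately (-1.4, -2.3), which lies in quadrant Q3. The divergence there is about +3, positive as expected for a source.

Q3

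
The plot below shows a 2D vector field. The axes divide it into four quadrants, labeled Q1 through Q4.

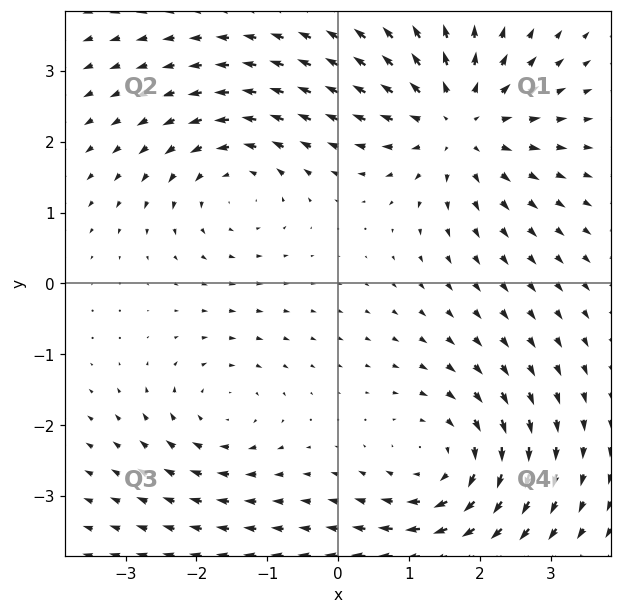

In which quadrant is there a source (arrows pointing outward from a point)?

The source sits at approximately (1.7, 2.3), which lies in quadrant Q1. The divergence there is about +5, positive as expected for a source.

Q1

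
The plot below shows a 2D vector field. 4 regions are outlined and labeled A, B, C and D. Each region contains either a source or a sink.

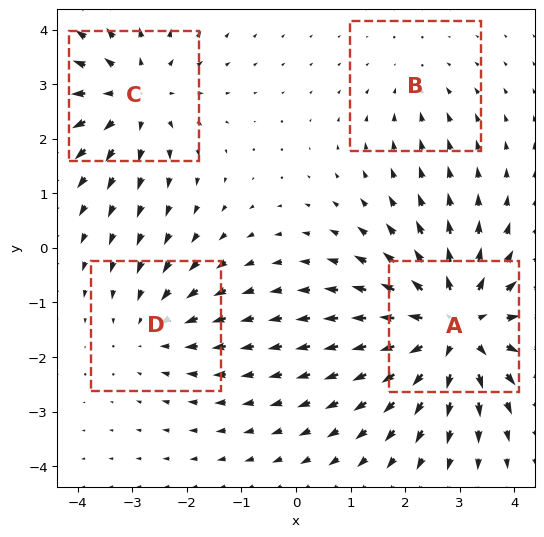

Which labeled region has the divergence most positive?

Divergence at each region's feature centre — A: about +6, B: about -2, C: about +4, D: about -3. Region A is most positive.

A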